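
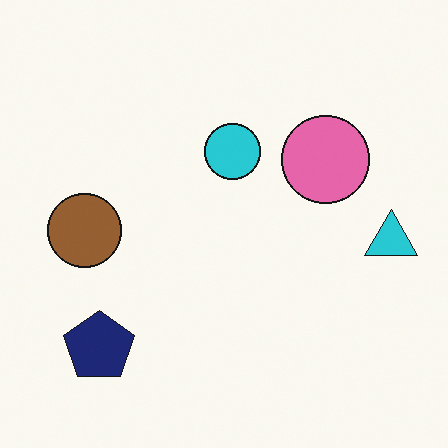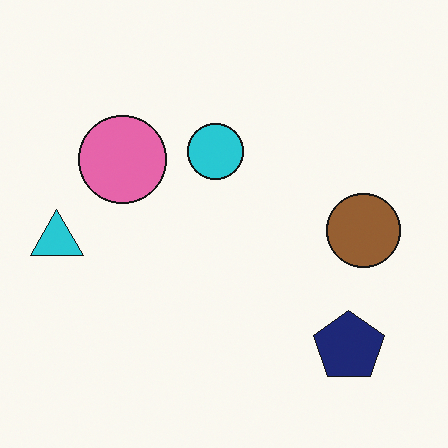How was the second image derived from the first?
The transformation is: flipped horizontally (left ↔ right).

The cyan triangle is in the right of the first image and the left of the second — shapes on opposite sides of the vertical midline have swapped in a mirror flip.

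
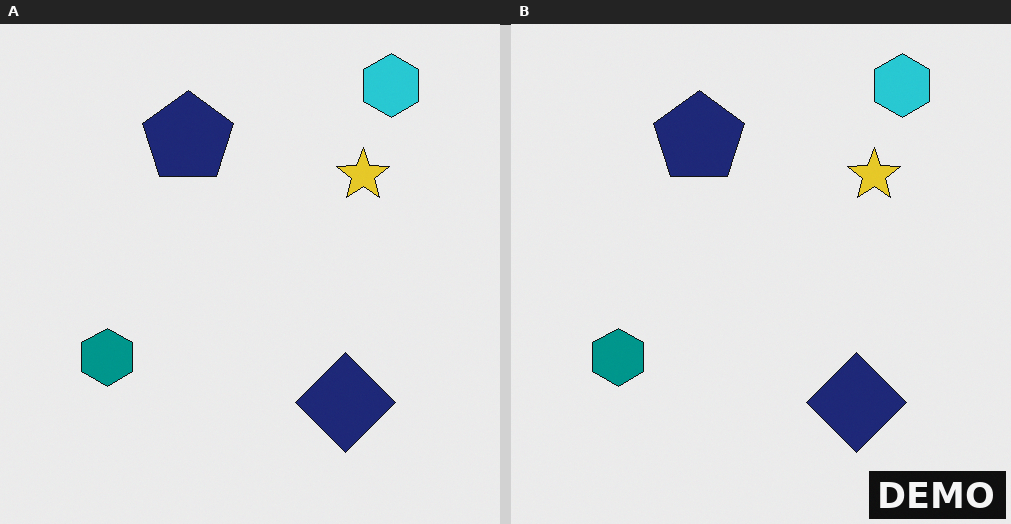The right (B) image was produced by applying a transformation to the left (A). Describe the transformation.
Watermarked with the text "DEMO" in the lower-right corner.

A dark label reading "DEMO" appears in the lower-right corner.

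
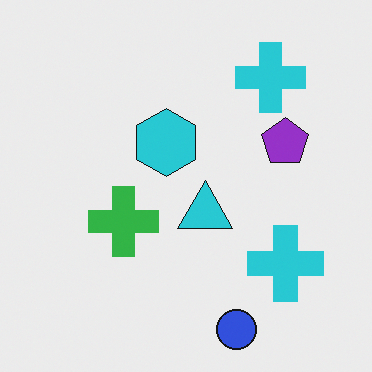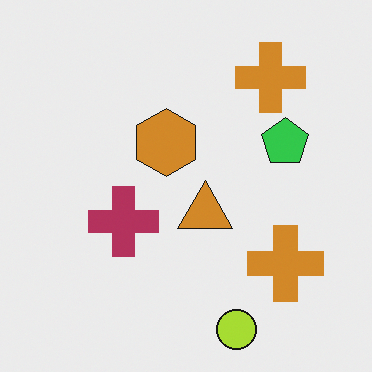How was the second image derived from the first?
The second image is the first hue-shifted by a large amount.

Every shape's color has rotated by the same amount around the hue wheel — a uniform hue shift.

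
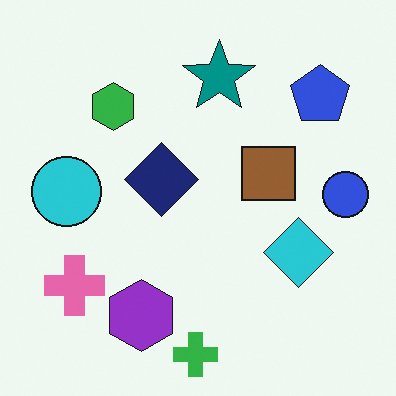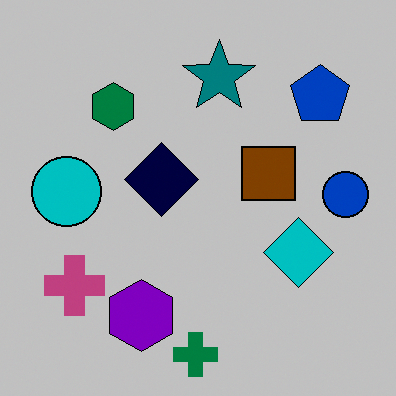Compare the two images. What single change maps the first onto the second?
This is the original image aggressively posterized.

Each flat color has snapped to a coarser quantized level — most visibly, the near-white background has dropped to a flat grey.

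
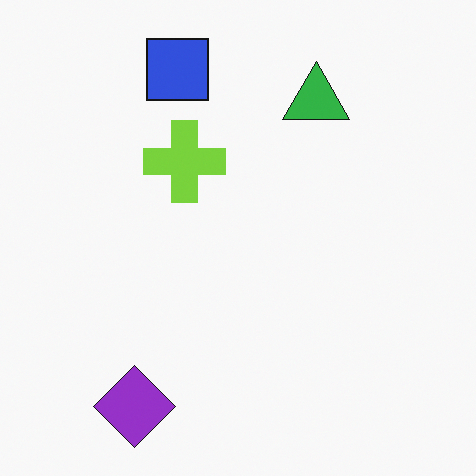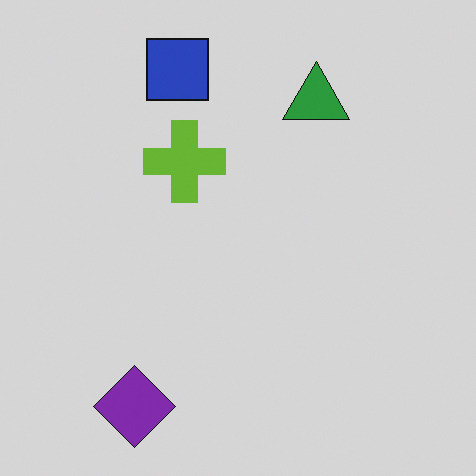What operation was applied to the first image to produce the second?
It was slightly darkened.

Every pixel — background and shapes alike — is uniformly darkened.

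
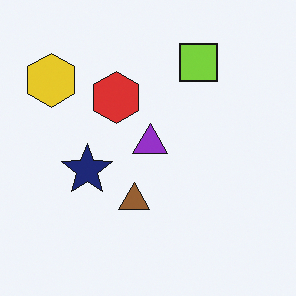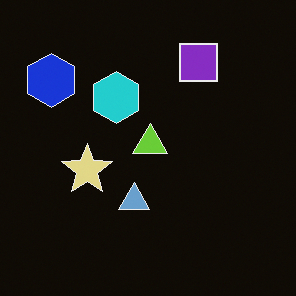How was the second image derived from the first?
The second image is the first color-inverted (negative).

The light background has become dark and every shape's color is its complement — a photographic negative.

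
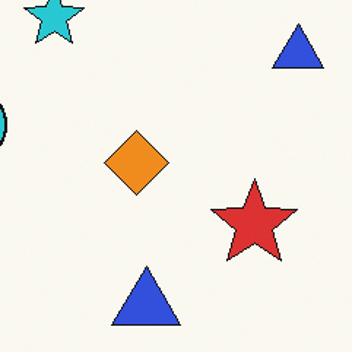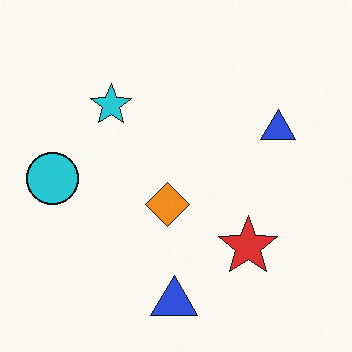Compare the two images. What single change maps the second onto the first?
This is the original image cropped to a modestly smaller region and rescaled.

The visible shapes are larger and the field of view is narrower; shapes near the original edges may be partly or wholly outside the frame — a crop-and-rescale.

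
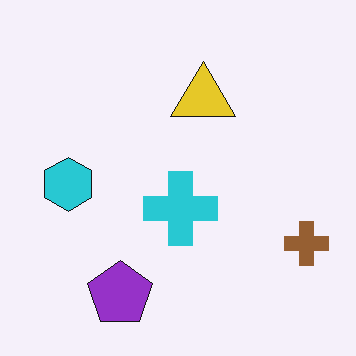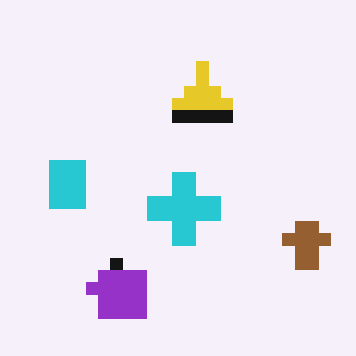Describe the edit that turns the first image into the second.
The image was heavily pixelated into large blocks.

Shapes are reduced to large square blocks; fine edges and outlines are lost — a downscale-then-upscale (mosaic) effect.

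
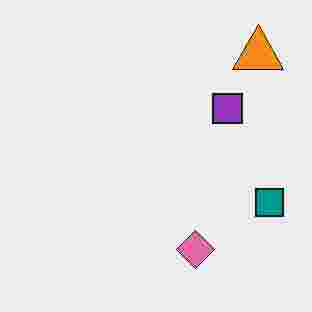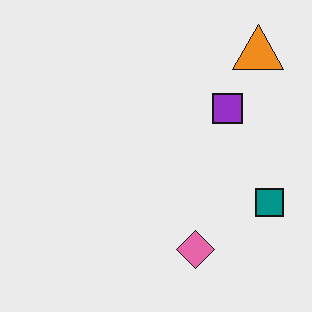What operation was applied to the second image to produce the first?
This is the original image heavily JPEG-compressed with obvious blocking artifacts.

Blocky 8×8 compression artifacts appear around shape edges and the flat background shows ringing — characteristic JPEG degradation.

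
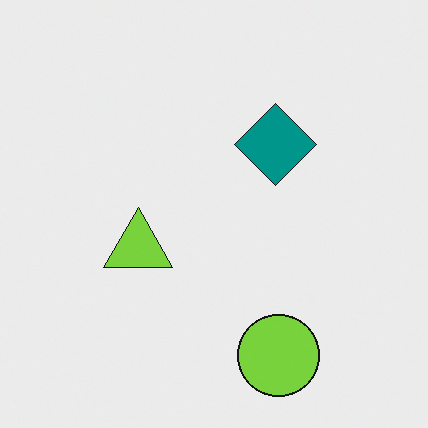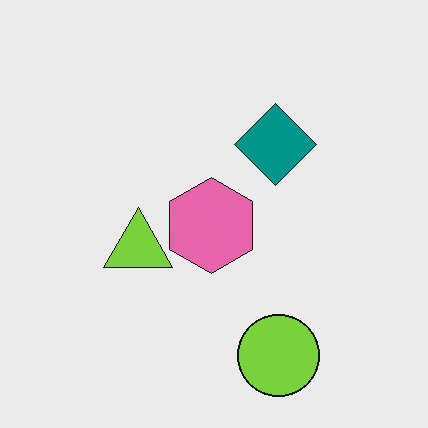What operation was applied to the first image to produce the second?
The transformation is: overlaid with an additional pink hexagon.

A pink hexagon appears in the second image that is absent from the first.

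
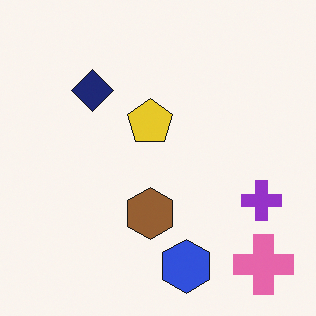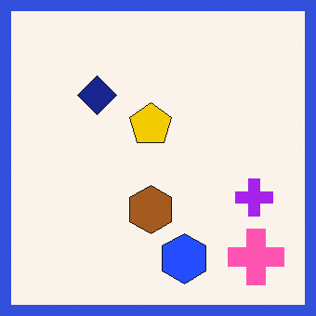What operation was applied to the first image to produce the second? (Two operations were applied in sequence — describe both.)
Slightly oversaturated, then framed with a blue border.

All colors are more vivid — a global saturation change. A solid blue frame runs around the edge of the second image, with the content slightly shrunk inside it.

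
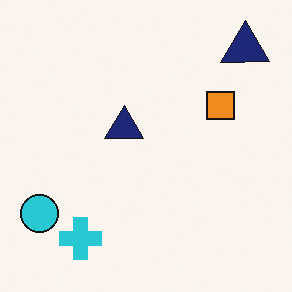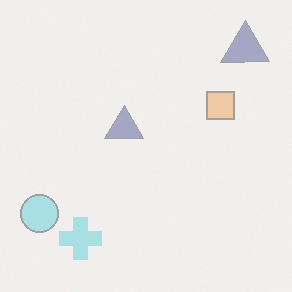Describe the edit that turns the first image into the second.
This is the original image given much lower contrast.

Tones are pushed toward mid-grey across the whole image — a global contrast change.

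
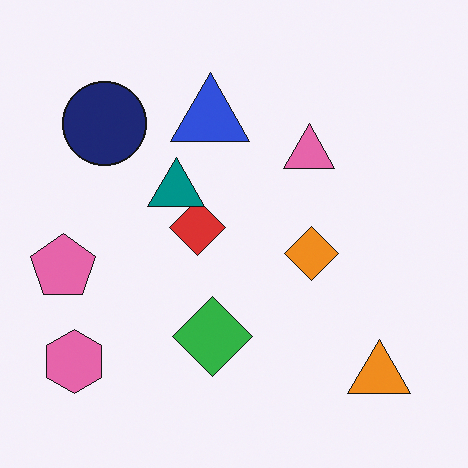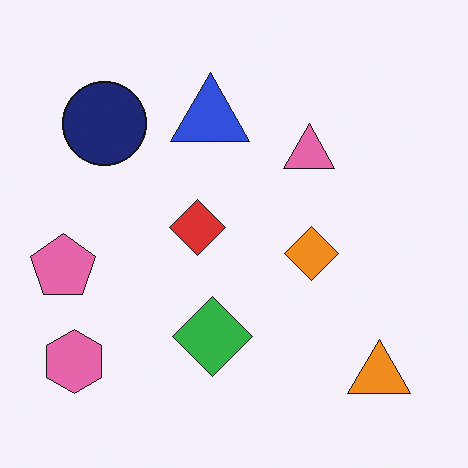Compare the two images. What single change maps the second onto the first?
This is the original image overlaid with an additional teal triangle.

A teal triangle appears in the first image that is absent from the second.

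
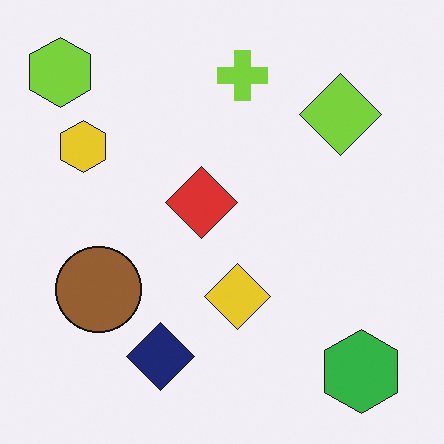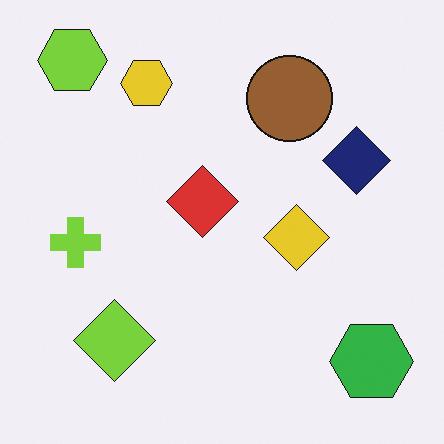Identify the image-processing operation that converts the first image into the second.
Transposed (reflected across the top-left ↔ bottom-right diagonal).

Shapes have swapped their row and column positions — what was in the top-right is now in the bottom-left — a diagonal reflection.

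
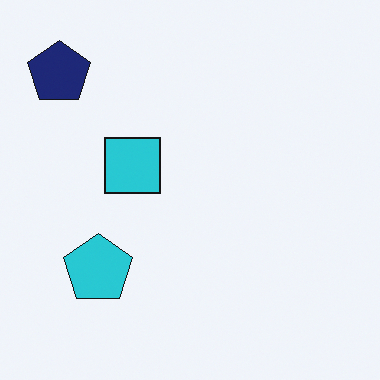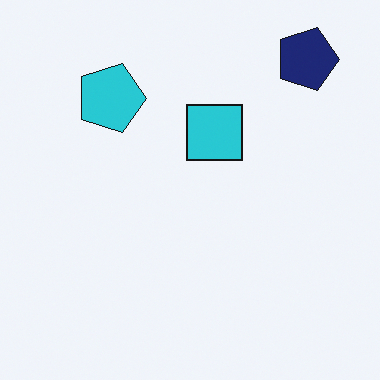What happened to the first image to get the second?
This is the original image rotated 90° clockwise.

The navy pentagon sits in the top-left of the first image and the top-right of the second — consistent with a whole-image 90° clockwise rotation.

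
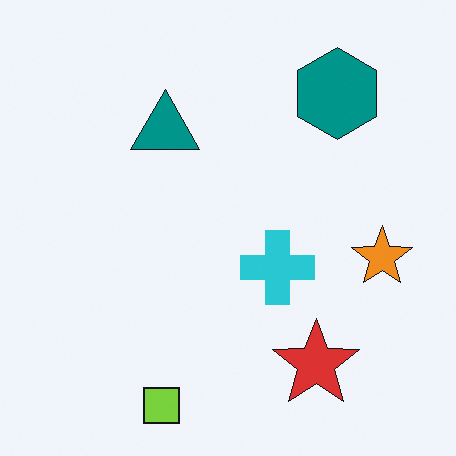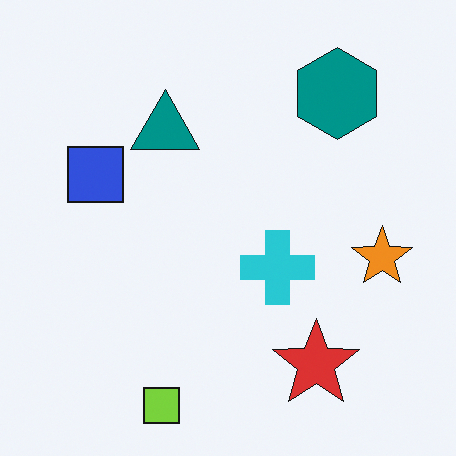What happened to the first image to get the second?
The image was overlaid with an additional blue square.

A blue square appears in the second image that is absent from the first.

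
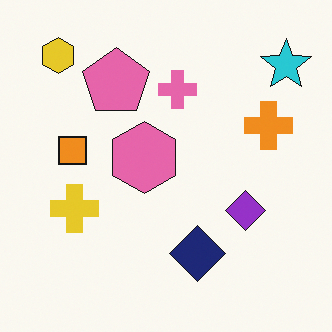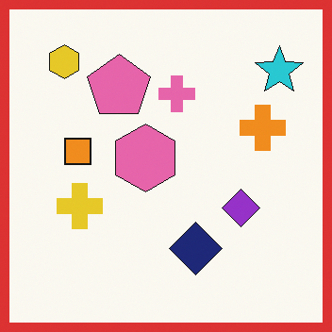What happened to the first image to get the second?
The second image is the first framed with a red border.

A solid red frame runs around the edge of the second image, with the content slightly shrunk inside it.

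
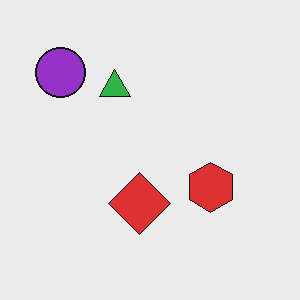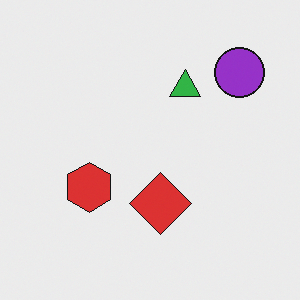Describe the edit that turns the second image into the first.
The transformation is: flipped horizontally (left ↔ right).

The purple circle is in the top-right of the second image and the top-left of the first — shapes on opposite sides of the vertical midline have swapped in a mirror flip.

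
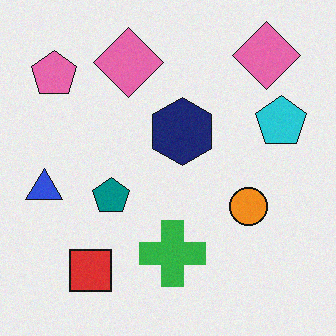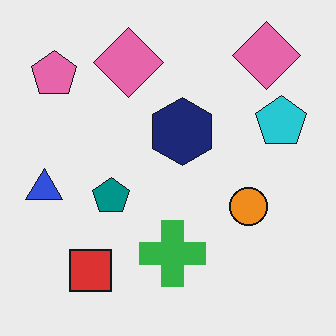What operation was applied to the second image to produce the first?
Degraded with subtle gaussian noise.

Random speckle covers the whole image, including the flat background.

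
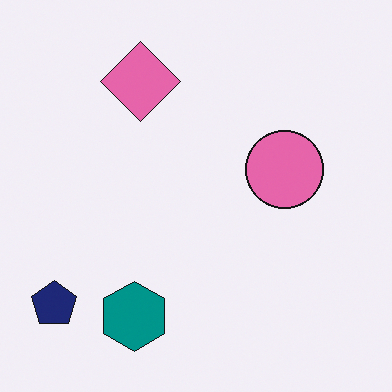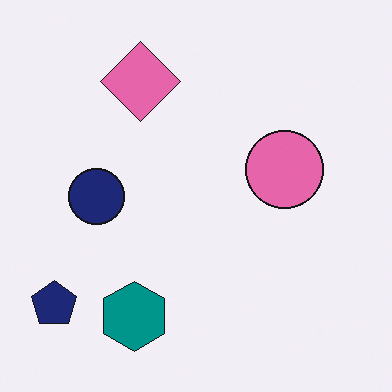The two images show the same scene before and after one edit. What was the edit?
This is the original image overlaid with an additional navy circle.

A navy circle appears in the second image that is absent from the first.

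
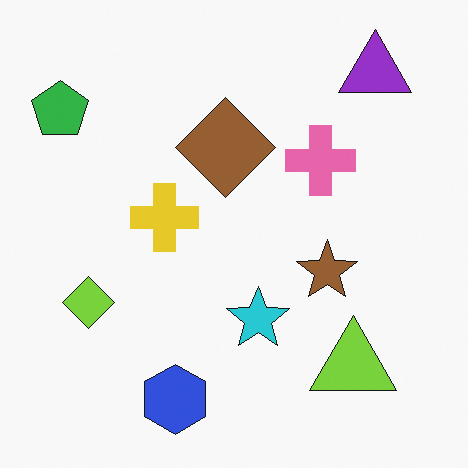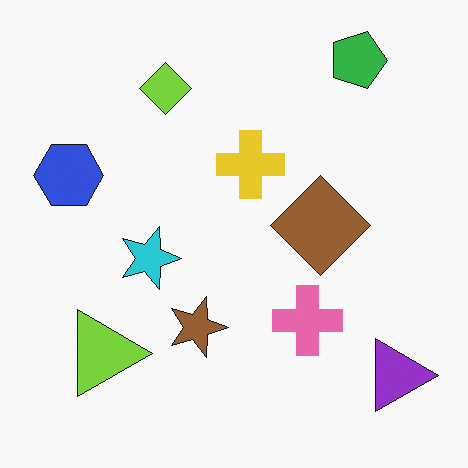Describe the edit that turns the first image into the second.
The second image is the first rotated 90° clockwise.

The purple triangle sits in the top-right of the first image and the bottom-right of the second — consistent with a whole-image 90° clockwise rotation.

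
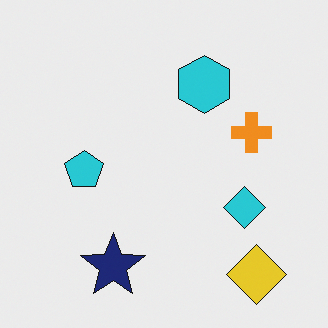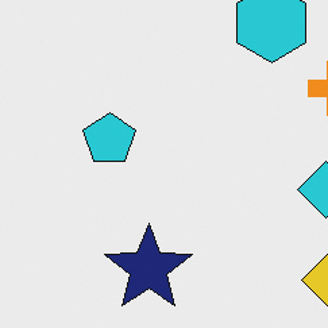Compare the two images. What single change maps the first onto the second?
Cropped to a modestly smaller region and rescaled.

The visible shapes are larger and the field of view is narrower; shapes near the original edges may be partly or wholly outside the frame — a crop-and-rescale.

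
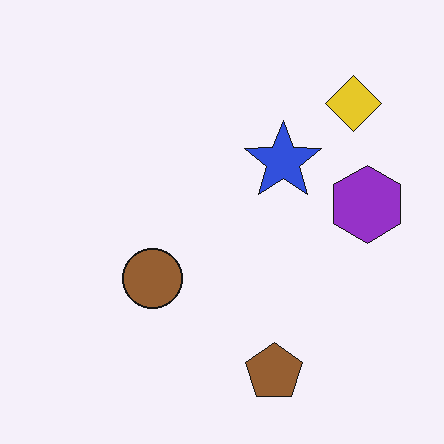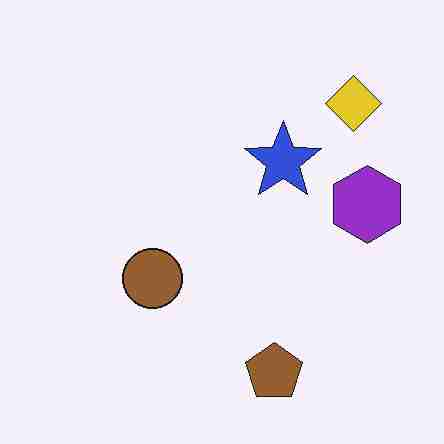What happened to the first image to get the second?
The image was degraded with heavy JPEG compression.

Blocky 8×8 compression artifacts appear around shape edges and the flat background shows ringing — characteristic JPEG degradation.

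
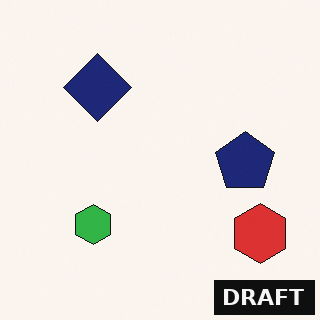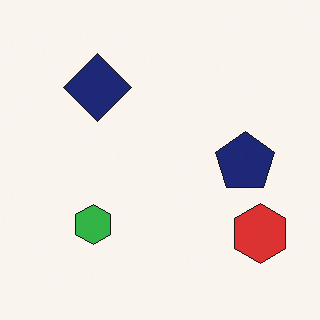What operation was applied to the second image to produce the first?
It was watermarked with the text "DRAFT" in the lower-right corner.

A dark label reading "DRAFT" appears in the lower-right corner.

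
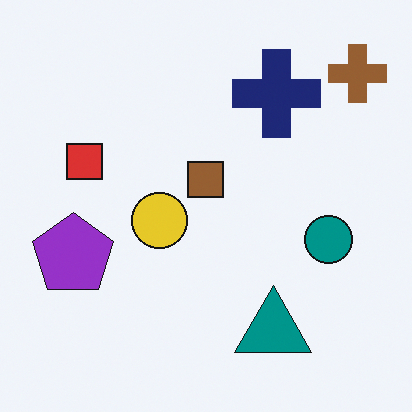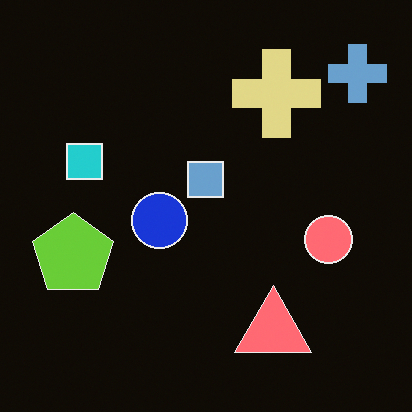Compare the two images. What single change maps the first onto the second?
It was color-inverted (negative).

The light background has become dark and every shape's color is its complement — a photographic negative.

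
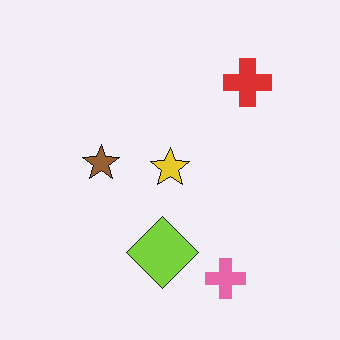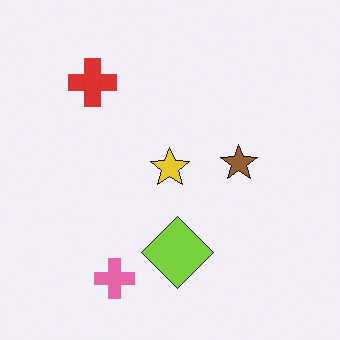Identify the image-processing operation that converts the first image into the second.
The second image is the first flipped horizontally (left ↔ right).

The red cross is in the top-right of the first image and the top-left of the second — shapes on opposite sides of the vertical midline have swapped in a mirror flip.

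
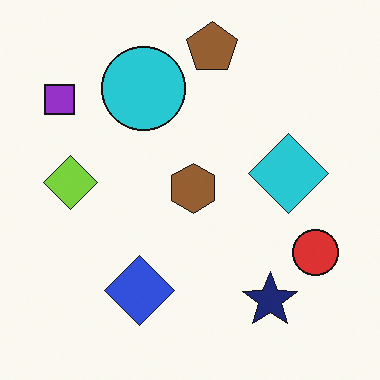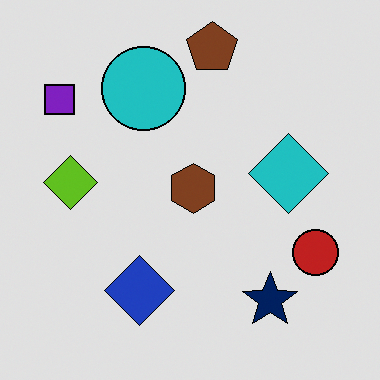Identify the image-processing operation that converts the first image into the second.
This is the original image posterized to a reduced palette.

Each flat color has snapped to a coarser quantized level — most visibly, the near-white background has dropped to a flat grey.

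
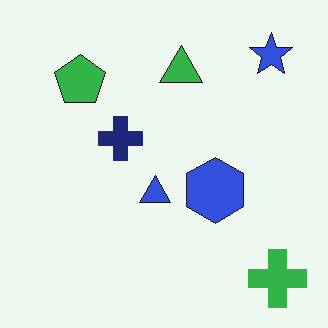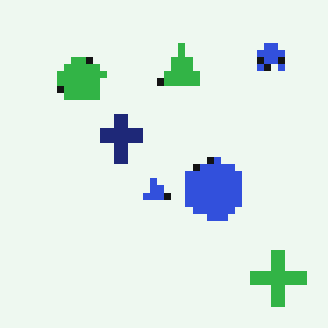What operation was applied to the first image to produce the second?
The second image is the first moderately pixelated.

Shapes are reduced to large square blocks; fine edges and outlines are lost — a downscale-then-upscale (mosaic) effect.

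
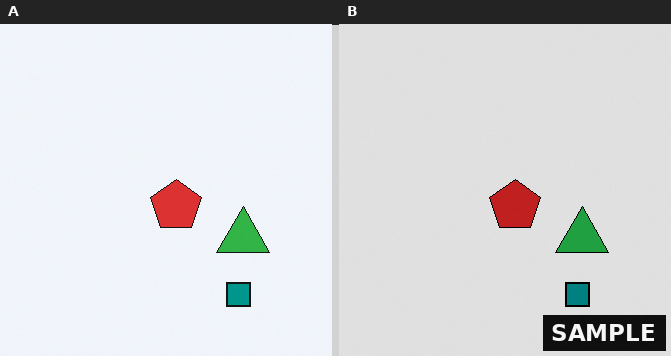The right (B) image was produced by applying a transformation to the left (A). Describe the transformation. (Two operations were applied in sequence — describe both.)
It was moderately posterized, then watermarked with the text "SAMPLE" in the lower-right corner.

Each flat color has snapped to a coarser quantized level — most visibly, the near-white background has dropped to a flat grey. A dark label reading "SAMPLE" appears in the lower-right corner.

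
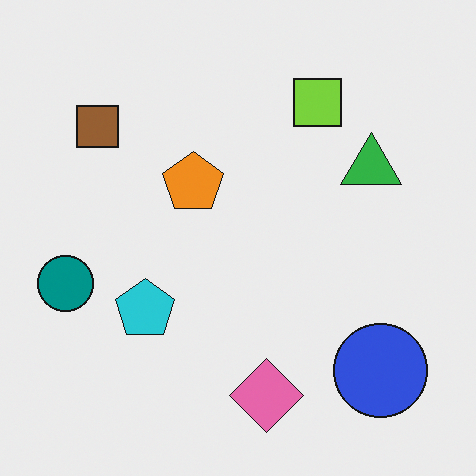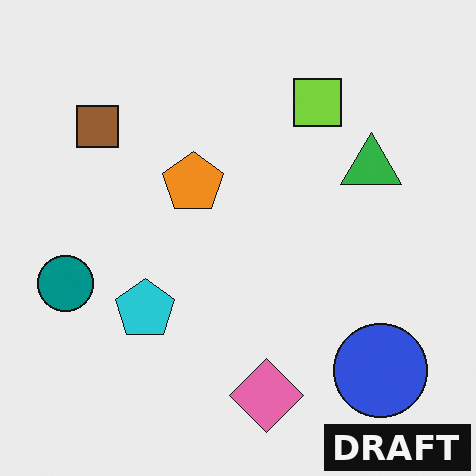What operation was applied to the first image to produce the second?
This is the original image watermarked with the text "DRAFT" in the lower-right corner.

A dark label reading "DRAFT" appears in the lower-right corner.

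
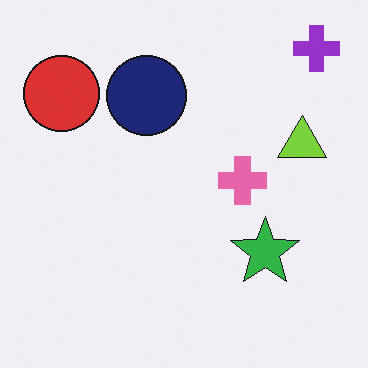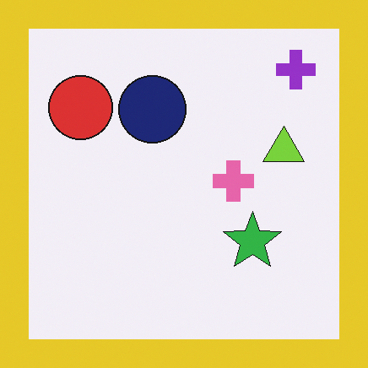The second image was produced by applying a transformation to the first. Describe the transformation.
The second image is the first framed with a yellow border.

A solid yellow frame runs around the edge of the second image, with the content slightly shrunk inside it.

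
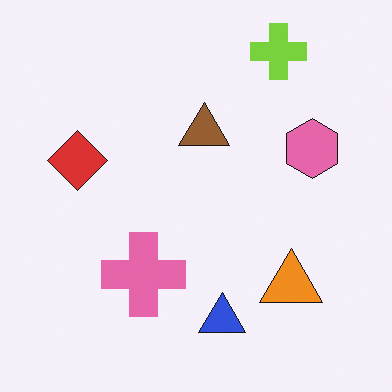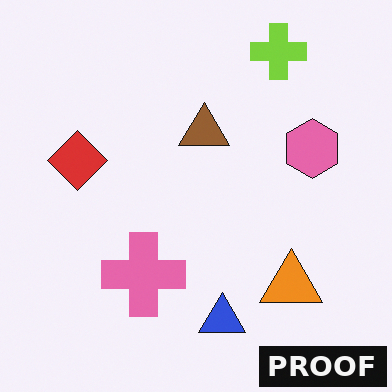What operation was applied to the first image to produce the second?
The transformation is: watermarked with the text "PROOF" in the lower-right corner.

A dark label reading "PROOF" appears in the lower-right corner.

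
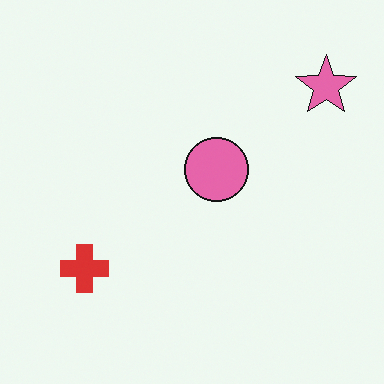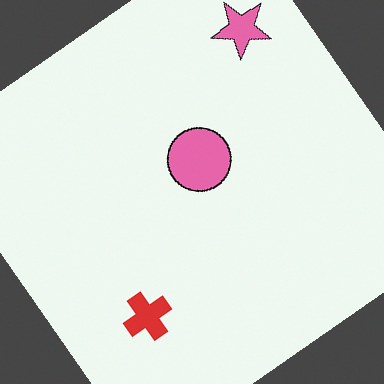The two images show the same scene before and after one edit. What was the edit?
The image was rotated counter-clockwise by a large amount — several tens of degrees.

Every shape is tilted by the same angle and the image corners show triangular fill wedges — a whole-image rotation by a non-right angle.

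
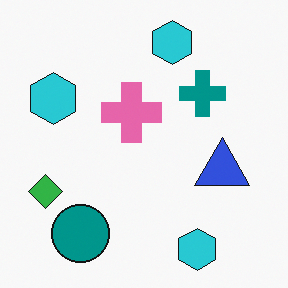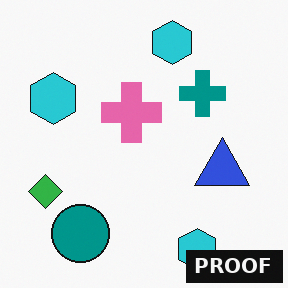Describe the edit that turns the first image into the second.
This is the original image watermarked with the text "PROOF" in the lower-right corner.

A dark label reading "PROOF" appears in the lower-right corner.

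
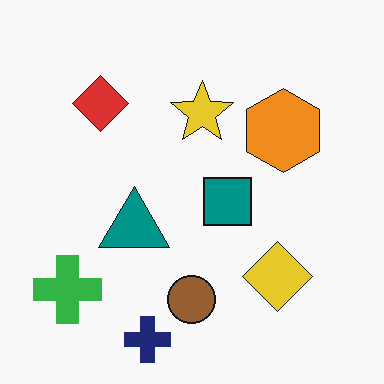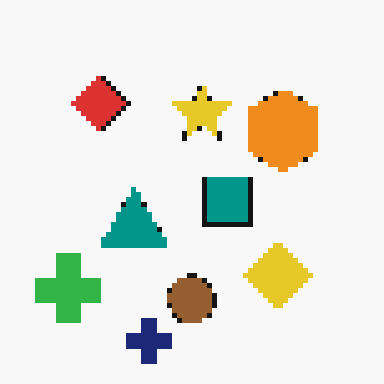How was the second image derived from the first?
The transformation is: mildly pixelated.

Shapes are reduced to large square blocks; fine edges and outlines are lost — a downscale-then-upscale (mosaic) effect.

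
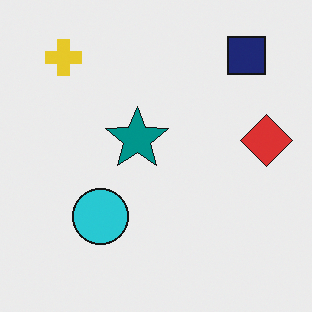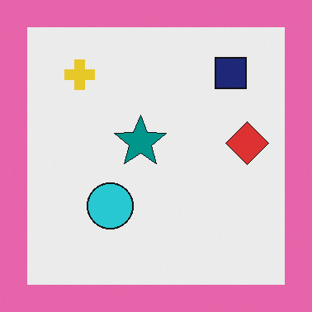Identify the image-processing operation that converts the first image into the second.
Framed with a pink border.

A solid pink frame runs around the edge of the second image, with the content slightly shrunk inside it.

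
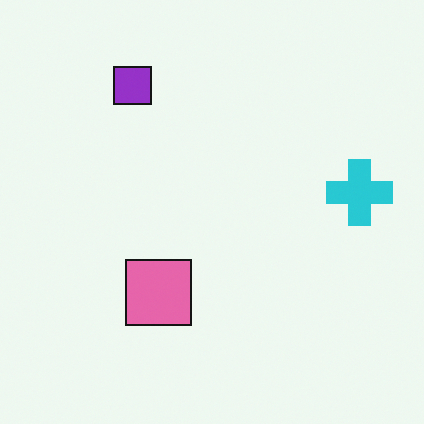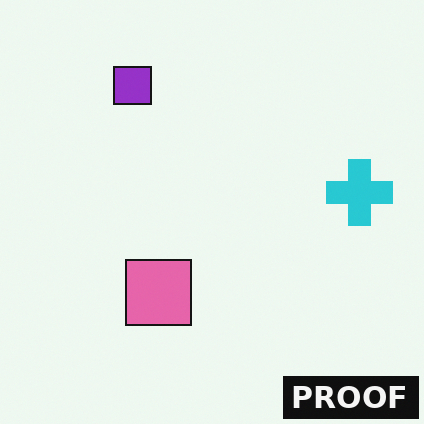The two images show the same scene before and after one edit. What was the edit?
This is the original image watermarked with the text "PROOF" in the lower-right corner.

A dark label reading "PROOF" appears in the lower-right corner.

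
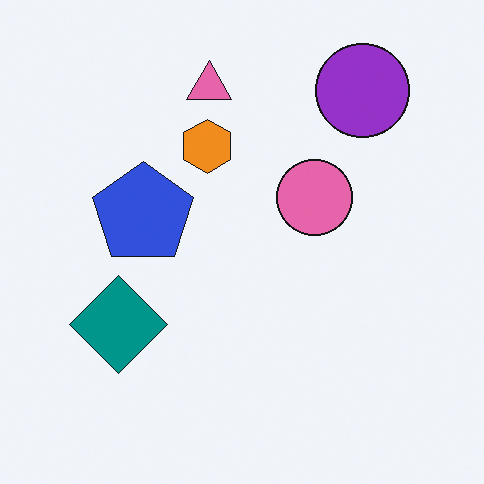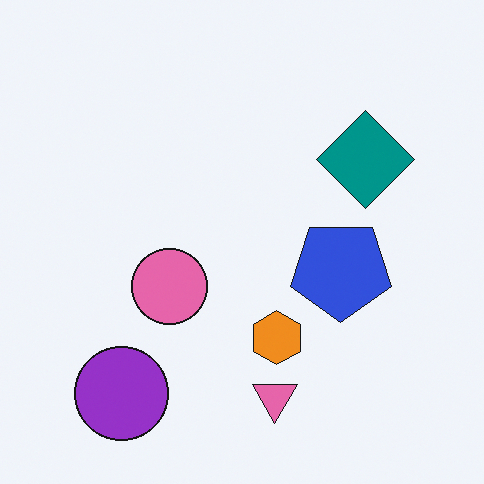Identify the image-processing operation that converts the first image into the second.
The image was rotated 180°.

The purple circle sits in the top-right of the first image and the bottom-left of the second — consistent with a whole-image 180° rotation.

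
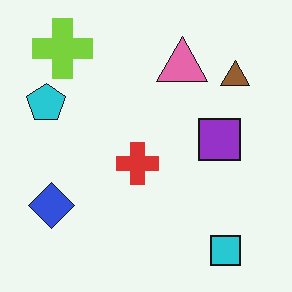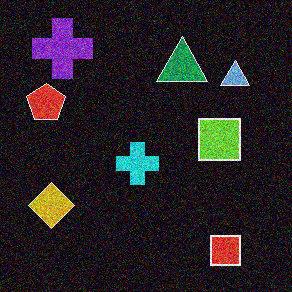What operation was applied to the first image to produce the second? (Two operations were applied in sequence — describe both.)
The transformation is: color-inverted (negative), then degraded with heavy additive noise.

The light background has become dark and every shape's color is its complement — a photographic negative. Random speckle covers the whole image, including the flat background.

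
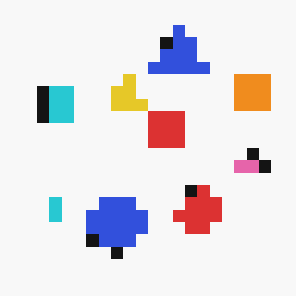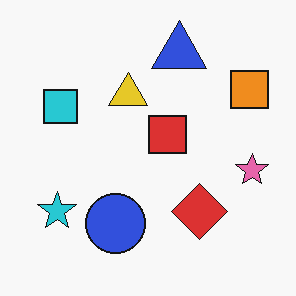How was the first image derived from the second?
The transformation is: coarsely pixelated.

Shapes are reduced to large square blocks; fine edges and outlines are lost — a downscale-then-upscale (mosaic) effect.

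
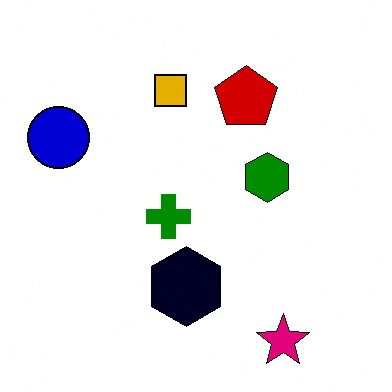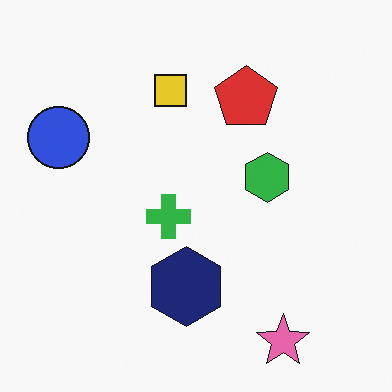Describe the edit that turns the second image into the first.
The transformation is: boosted in contrast.

Tones are pushed away from mid-grey across the whole image — a global contrast change.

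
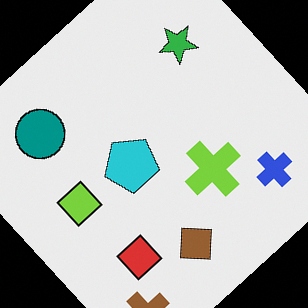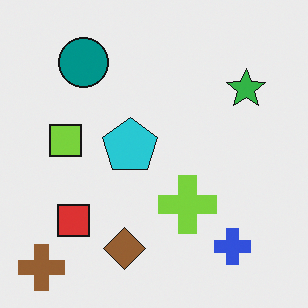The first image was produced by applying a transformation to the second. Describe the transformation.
Rotated counter-clockwise by a large amount — several tens of degrees.

Every shape is tilted by the same angle and the image corners show triangular fill wedges — a whole-image rotation by a non-right angle.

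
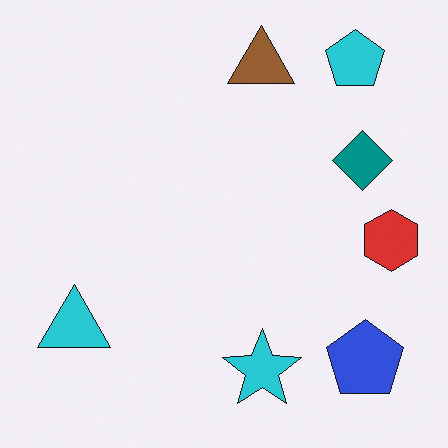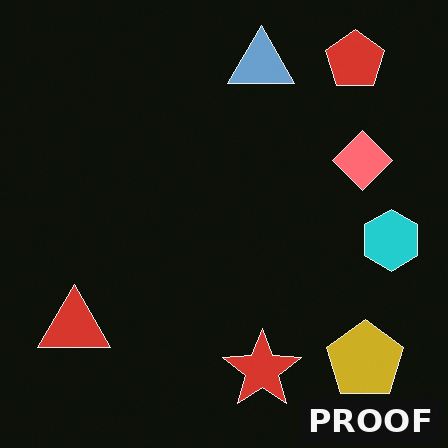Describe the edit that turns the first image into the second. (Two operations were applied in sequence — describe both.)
This is the original image color-inverted (negative), then watermarked with the text "PROOF" in the lower-right corner.

The light background has become dark and every shape's color is its complement — a photographic negative. A dark label reading "PROOF" appears in the lower-right corner.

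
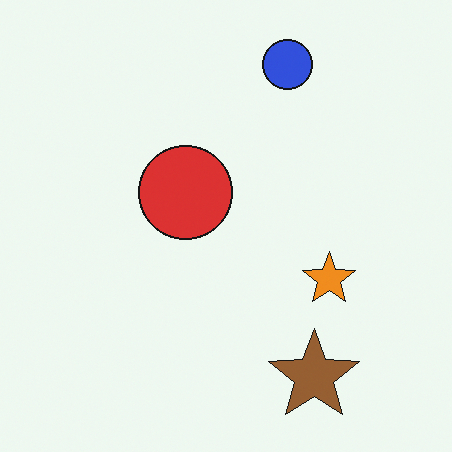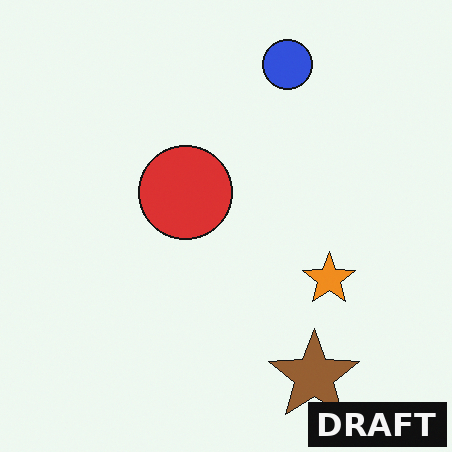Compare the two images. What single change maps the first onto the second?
This is the original image watermarked with the text "DRAFT" in the lower-right corner.

A dark label reading "DRAFT" appears in the lower-right corner.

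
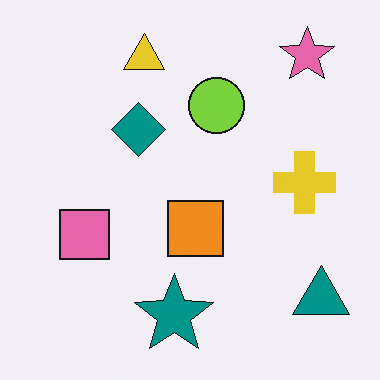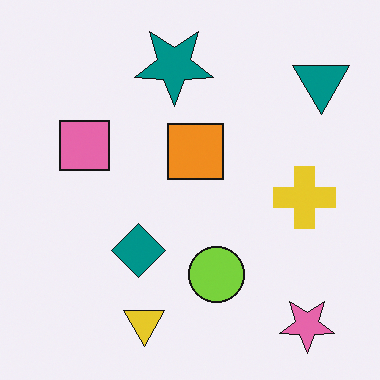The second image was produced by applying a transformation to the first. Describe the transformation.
The image was flipped vertically (top ↔ bottom).

The pink star is in the top-right of the first image and the bottom-right of the second — shapes on opposite sides of the horizontal midline have swapped in a mirror flip.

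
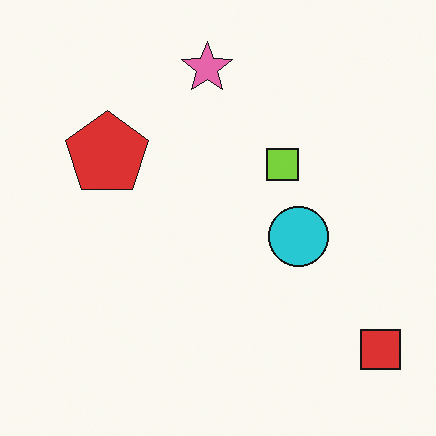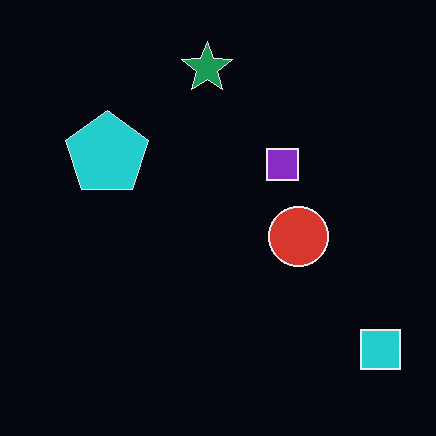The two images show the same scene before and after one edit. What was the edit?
The transformation is: color-inverted (negative).

The light background has become dark and every shape's color is its complement — a photographic negative.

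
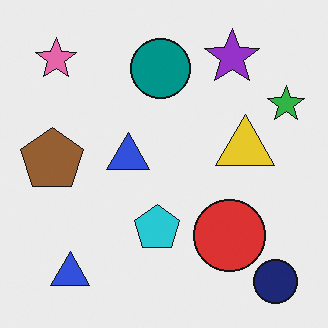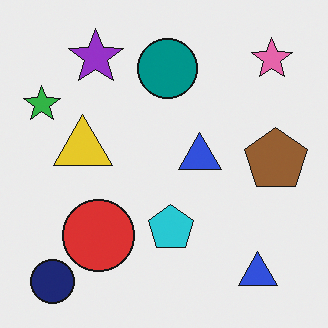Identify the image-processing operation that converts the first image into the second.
The second image is the first flipped horizontally (left ↔ right).

The green star is in the top-right of the first image and the top-left of the second — shapes on opposite sides of the vertical midline have swapped in a mirror flip.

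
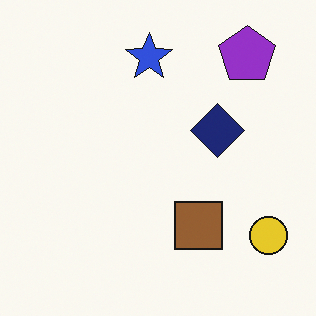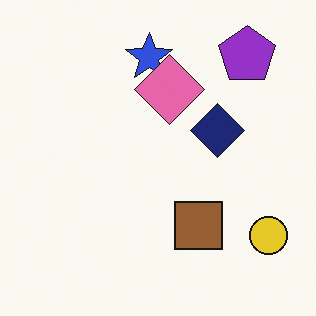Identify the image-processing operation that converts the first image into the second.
The transformation is: overlaid with an additional pink diamond.

A pink diamond appears in the second image that is absent from the first.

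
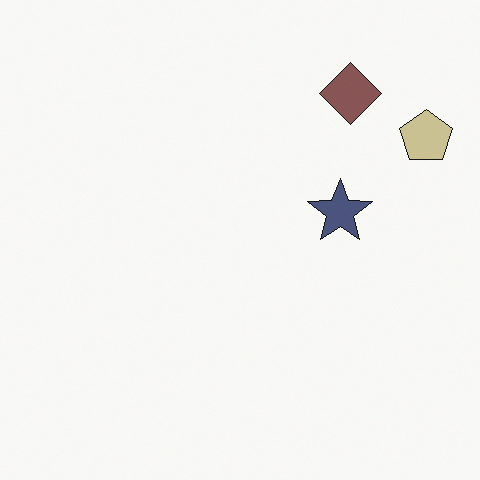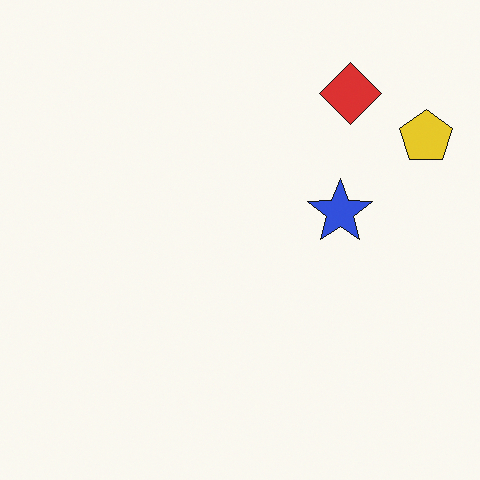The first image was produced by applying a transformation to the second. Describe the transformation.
The transformation is: made much more muted (saturation change).

All colors are more muted and greyish — a global saturation change.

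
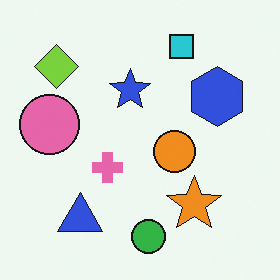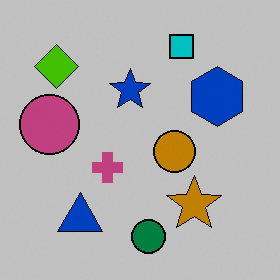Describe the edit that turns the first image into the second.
This is the original image heavily posterized to just a handful of flat colors.

Each flat color has snapped to a coarser quantized level — most visibly, the near-white background has dropped to a flat grey.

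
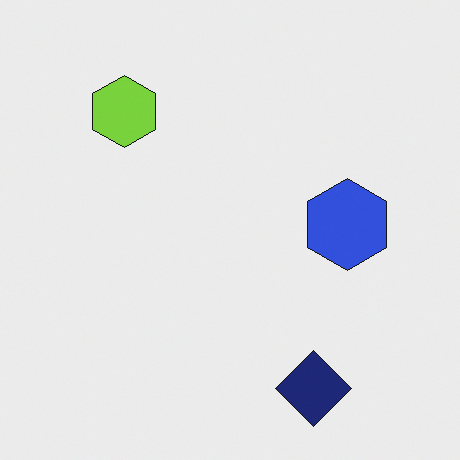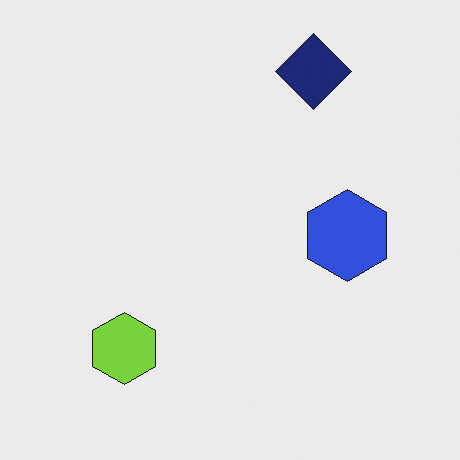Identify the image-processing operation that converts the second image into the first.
The first image is the second flipped vertically (top ↔ bottom).

The navy diamond is in the top-right of the second image and the bottom-right of the first — shapes on opposite sides of the horizontal midline have swapped in a mirror flip.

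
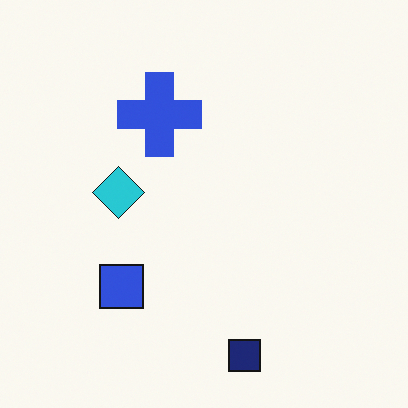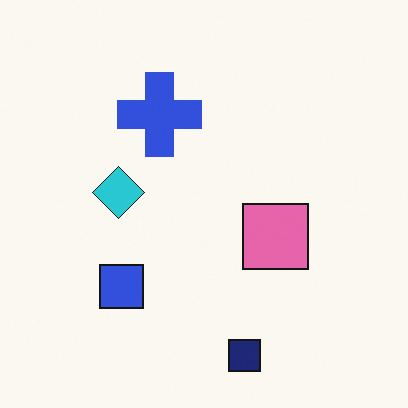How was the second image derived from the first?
This is the original image overlaid with an additional pink square.

A pink square appears in the second image that is absent from the first.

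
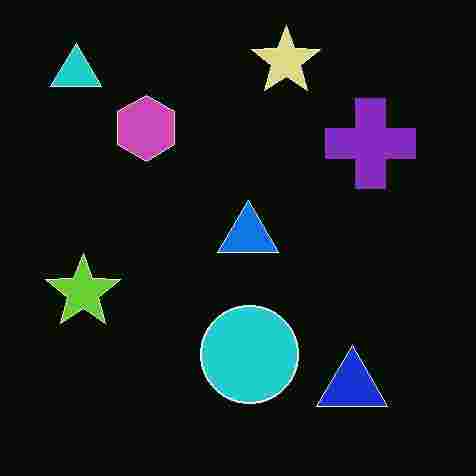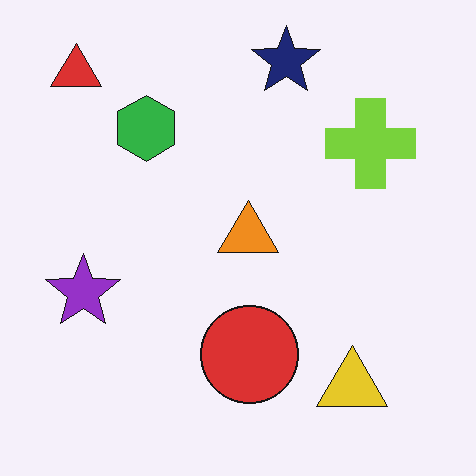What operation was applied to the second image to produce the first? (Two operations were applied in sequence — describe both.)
The transformation is: heavily JPEG-compressed with obvious blocking artifacts, then color-inverted (negative).

Blocky 8×8 compression artifacts appear around shape edges and the flat background shows ringing — characteristic JPEG degradation. The light background has become dark and every shape's color is its complement — a photographic negative.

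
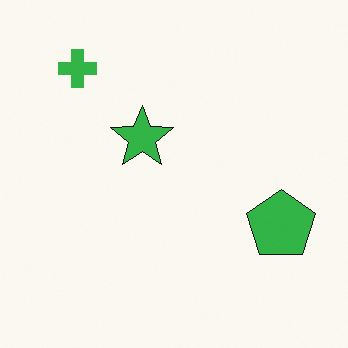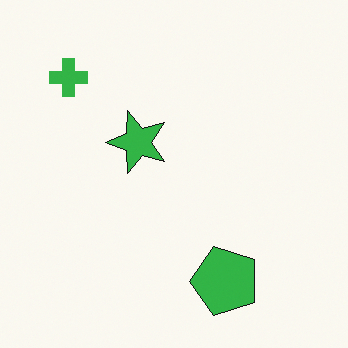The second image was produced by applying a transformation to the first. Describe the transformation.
The image was transposed (reflected across the top-left ↔ bottom-right diagonal).

Shapes have swapped their row and column positions — what was in the top-right is now in the bottom-left — a diagonal reflection.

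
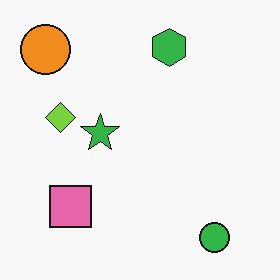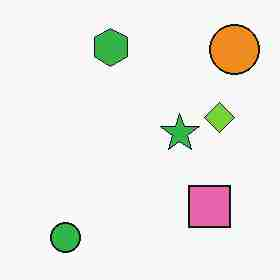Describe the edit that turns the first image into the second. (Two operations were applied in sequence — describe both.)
Flipped horizontally (left ↔ right), then heavily JPEG-compressed with obvious blocking artifacts.

The orange circle is in the top-left of the first image and the top-right of the second — shapes on opposite sides of the vertical midline have swapped in a mirror flip. Blocky 8×8 compression artifacts appear around shape edges and the flat background shows ringing — characteristic JPEG degradation.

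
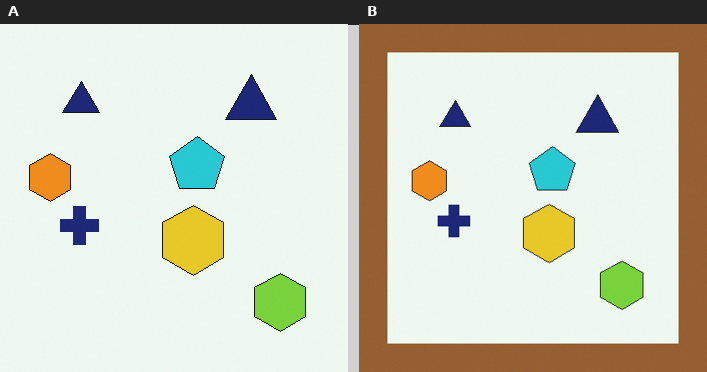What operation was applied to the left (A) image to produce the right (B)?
The transformation is: framed with a brown border.

A solid brown frame runs around the edge of the right (B) image, with the content slightly shrunk inside it.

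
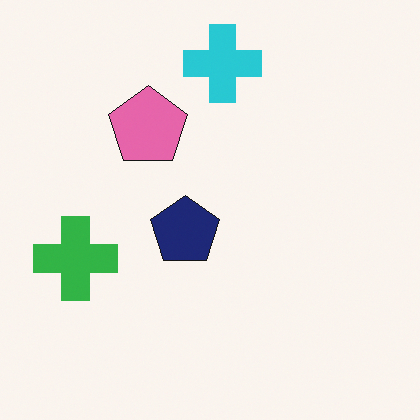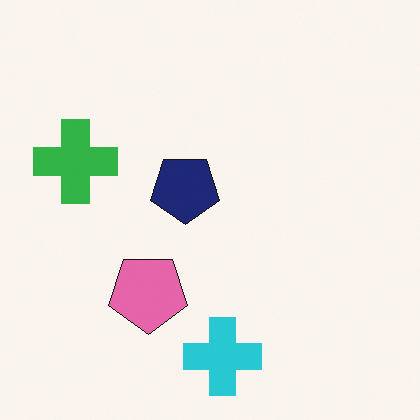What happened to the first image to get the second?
This is the original image flipped vertically (top ↔ bottom).

The cyan cross is in the top of the first image and the bottom of the second — shapes on opposite sides of the horizontal midline have swapped in a mirror flip.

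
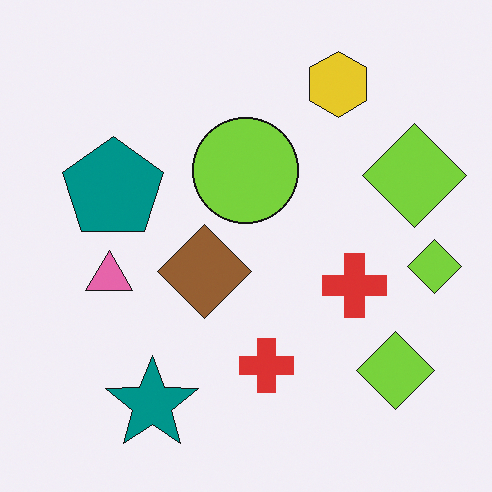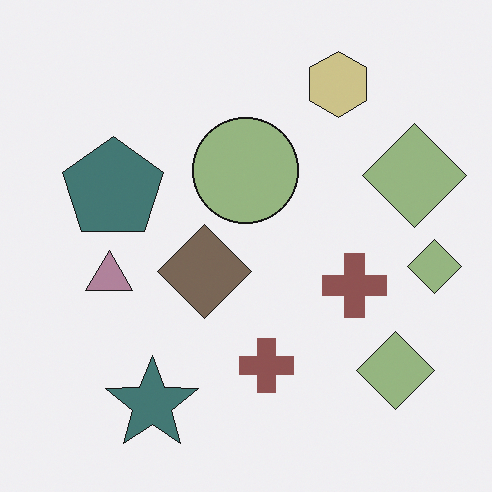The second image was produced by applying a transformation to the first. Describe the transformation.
Made much more muted (saturation change).

All colors are more muted and greyish — a global saturation change.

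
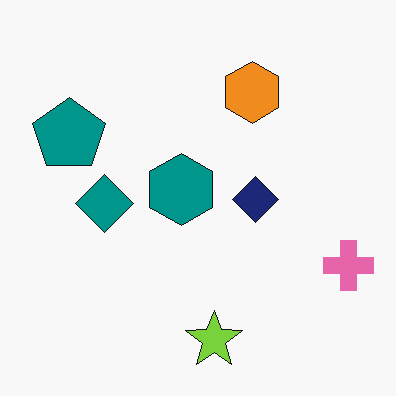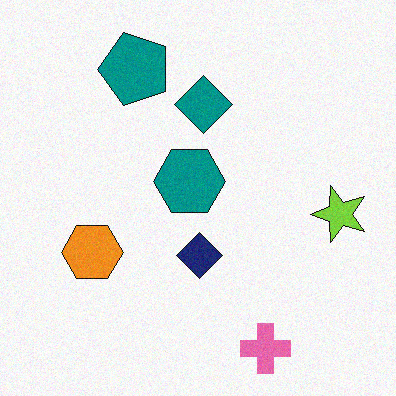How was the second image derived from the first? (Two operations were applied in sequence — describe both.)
The second image is the first transposed (reflected across the top-left ↔ bottom-right diagonal), then degraded with light additive noise.

Shapes have swapped their row and column positions — what was in the top-right is now in the bottom-left — a diagonal reflection. Random speckle covers the whole image, including the flat background.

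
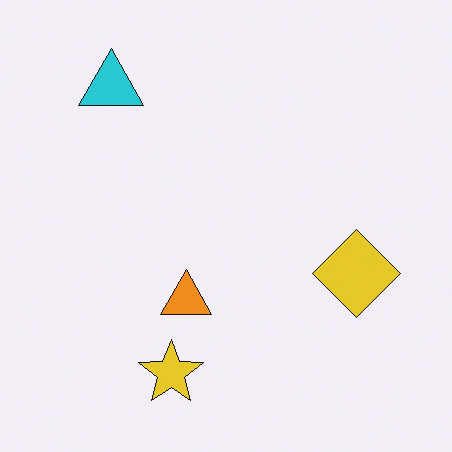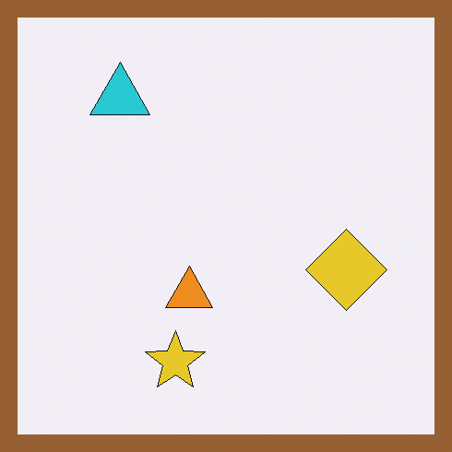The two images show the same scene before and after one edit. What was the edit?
This is the original image framed with a brown border.

A solid brown frame runs around the edge of the second image, with the content slightly shrunk inside it.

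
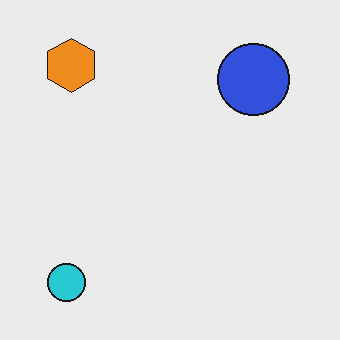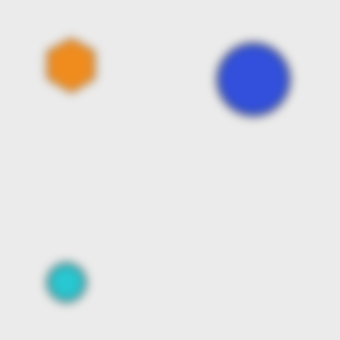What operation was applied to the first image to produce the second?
The image was noticeably gaussian-blurred.

Shape edges and outlines are uniformly softened across the whole image.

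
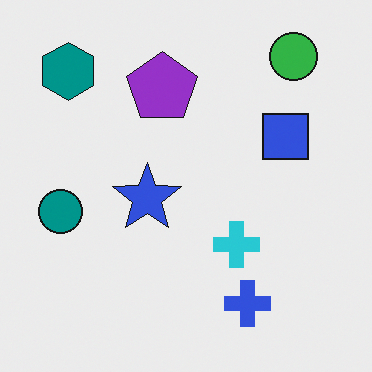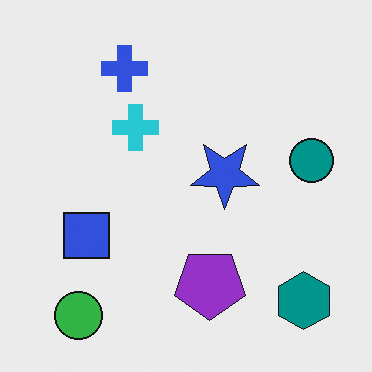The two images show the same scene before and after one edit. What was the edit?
The image was rotated 180°.

The green circle sits in the top-right of the first image and the bottom-left of the second — consistent with a whole-image 180° rotation.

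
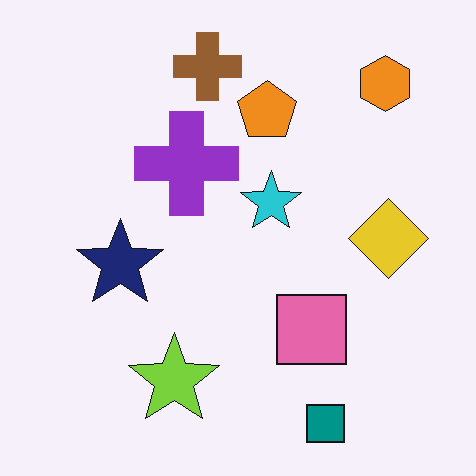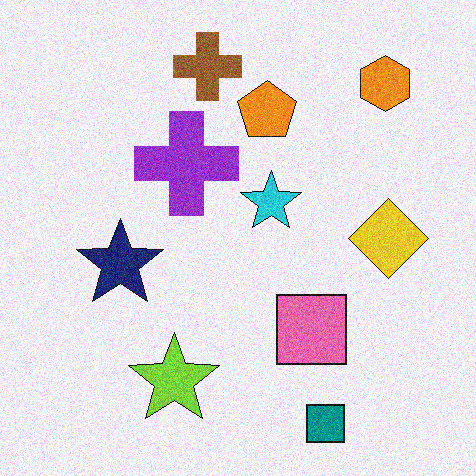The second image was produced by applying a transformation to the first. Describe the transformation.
Degraded with moderate additive noise.

Random speckle covers the whole image, including the flat background.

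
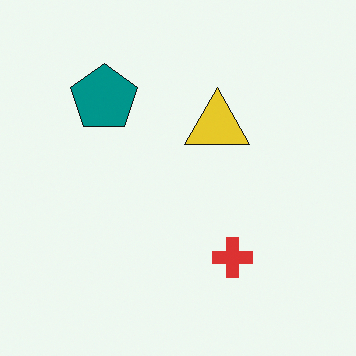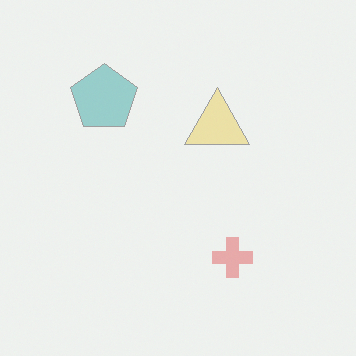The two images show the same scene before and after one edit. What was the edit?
This is the original image given much lower contrast.

Tones are pushed toward mid-grey across the whole image — a global contrast change.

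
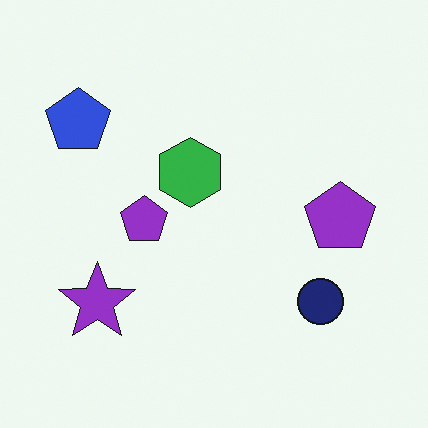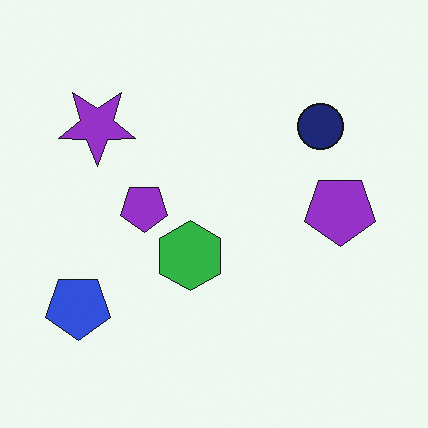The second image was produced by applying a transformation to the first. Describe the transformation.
This is the original image flipped vertically (top ↔ bottom).

The blue pentagon is in the top-left of the first image and the bottom-left of the second — shapes on opposite sides of the horizontal midline have swapped in a mirror flip.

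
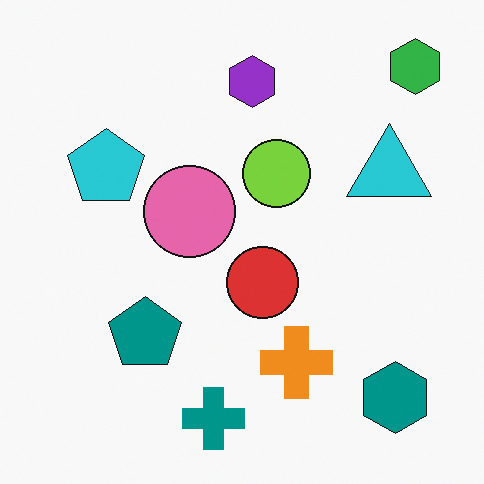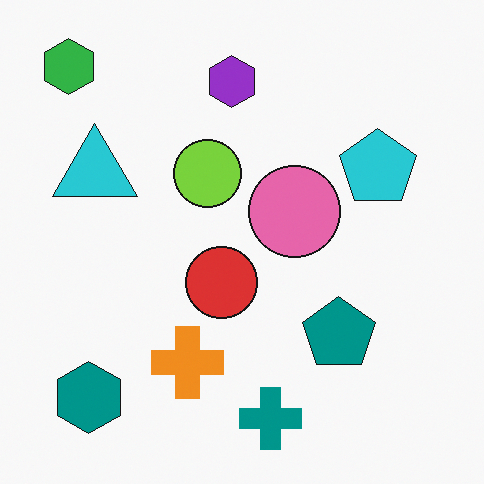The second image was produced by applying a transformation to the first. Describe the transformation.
The transformation is: flipped horizontally (left ↔ right).

The green hexagon is in the top-right of the first image and the top-left of the second — shapes on opposite sides of the vertical midline have swapped in a mirror flip.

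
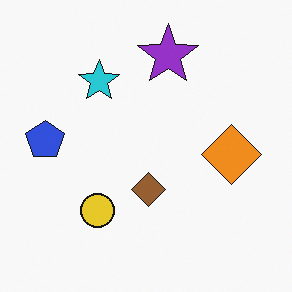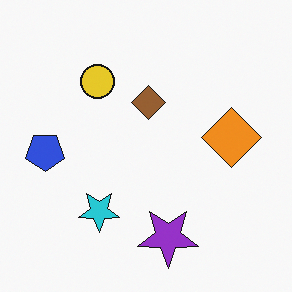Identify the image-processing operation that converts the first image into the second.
The image was flipped vertically (top ↔ bottom).

The purple star is in the top of the first image and the bottom of the second — shapes on opposite sides of the horizontal midline have swapped in a mirror flip.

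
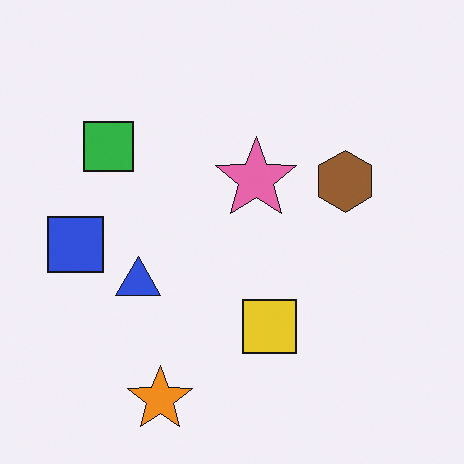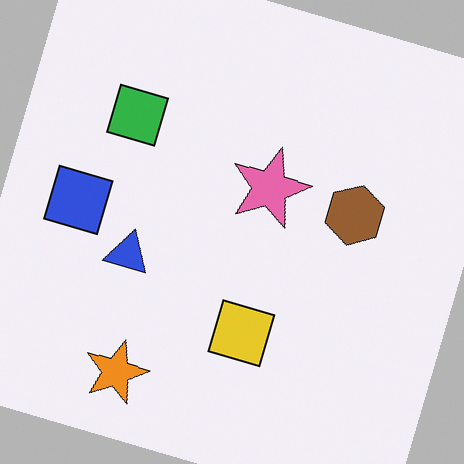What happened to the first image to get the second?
The second image is the first rotated clockwise by a moderate amount.

Every shape is tilted by the same angle and the image corners show triangular fill wedges — a whole-image rotation by a non-right angle.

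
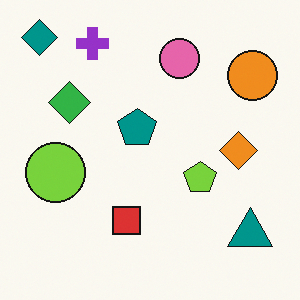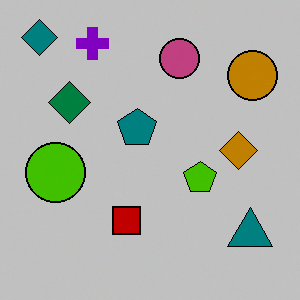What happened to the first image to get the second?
The transformation is: heavily posterized to just a handful of flat colors.

Each flat color has snapped to a coarser quantized level — most visibly, the near-white background has dropped to a flat grey.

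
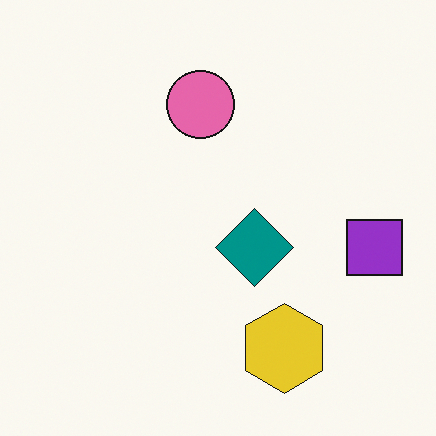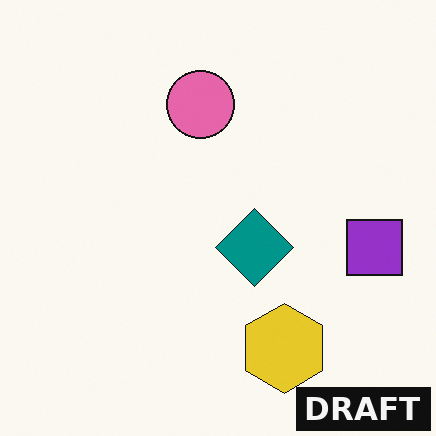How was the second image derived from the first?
The transformation is: watermarked with the text "DRAFT" in the lower-right corner.

A dark label reading "DRAFT" appears in the lower-right corner.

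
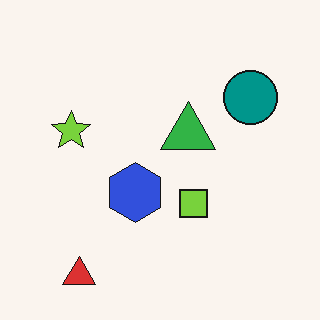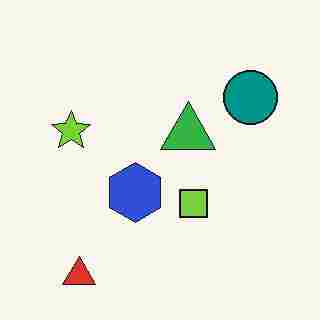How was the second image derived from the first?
The transformation is: degraded with heavy JPEG compression.

Blocky 8×8 compression artifacts appear around shape edges and the flat background shows ringing — characteristic JPEG degradation.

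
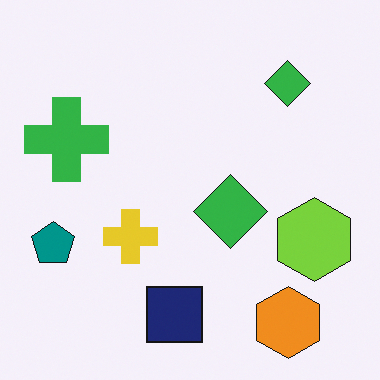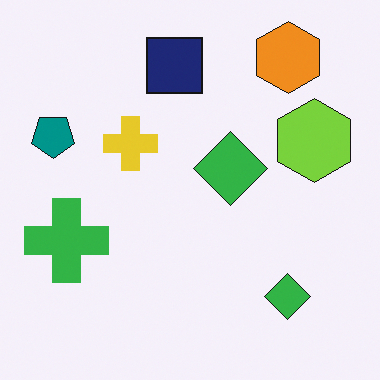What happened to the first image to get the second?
The image was flipped vertically (top ↔ bottom).

The orange hexagon is in the bottom-right of the first image and the top-right of the second — shapes on opposite sides of the horizontal midline have swapped in a mirror flip.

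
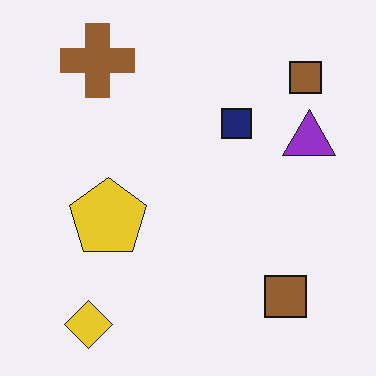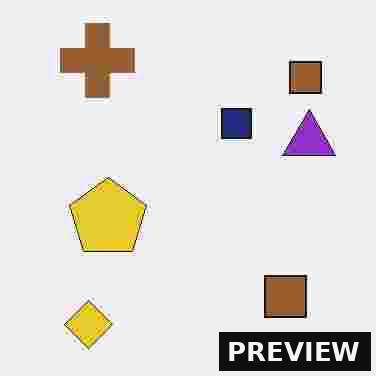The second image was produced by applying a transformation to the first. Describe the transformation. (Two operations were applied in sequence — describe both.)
Heavily JPEG-compressed with obvious blocking artifacts, then watermarked with the text "PREVIEW" in the lower-right corner.

Blocky 8×8 compression artifacts appear around shape edges and the flat background shows ringing — characteristic JPEG degradation. A dark label reading "PREVIEW" appears in the lower-right corner.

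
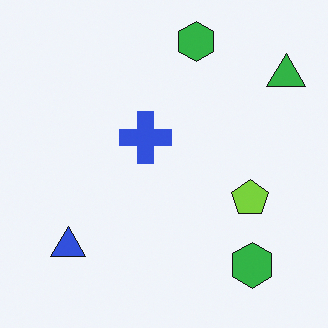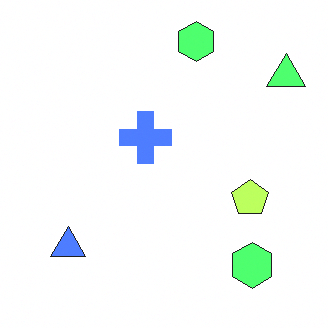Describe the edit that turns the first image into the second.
It was substantially brightened.

Every pixel — background and shapes alike — is uniformly brightened.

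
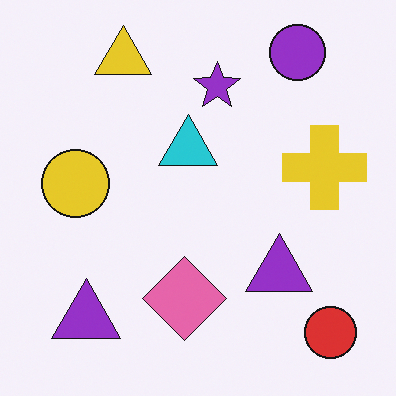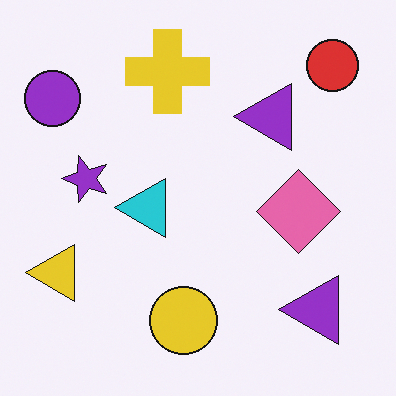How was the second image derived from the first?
It was rotated 90° counter-clockwise.

The red circle sits in the bottom-right of the first image and the top-right of the second — consistent with a whole-image 90° counter-clockwise rotation.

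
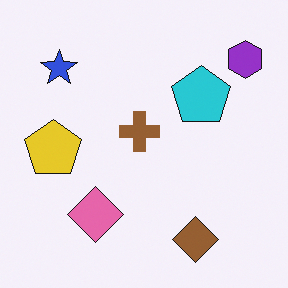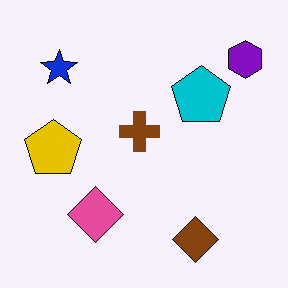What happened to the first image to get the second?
The image was given slightly increased contrast.

Tones are pushed away from mid-grey across the whole image — a global contrast change.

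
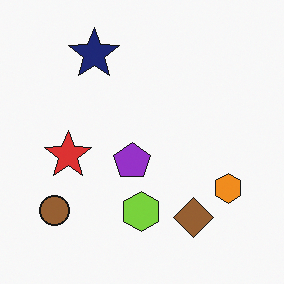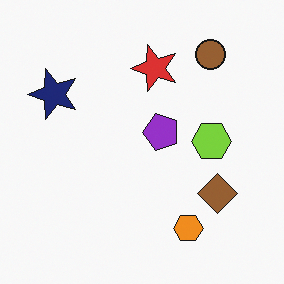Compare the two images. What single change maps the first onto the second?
It was transposed (reflected across the top-left ↔ bottom-right diagonal).

Shapes have swapped their row and column positions — what was in the top-right is now in the bottom-left — a diagonal reflection.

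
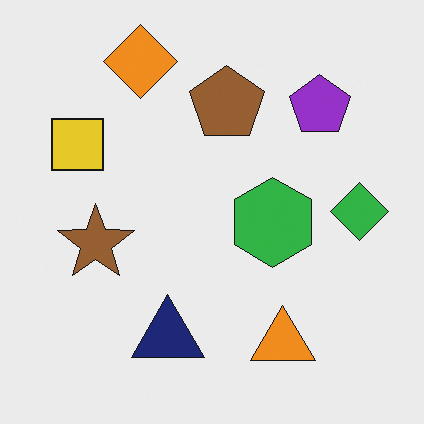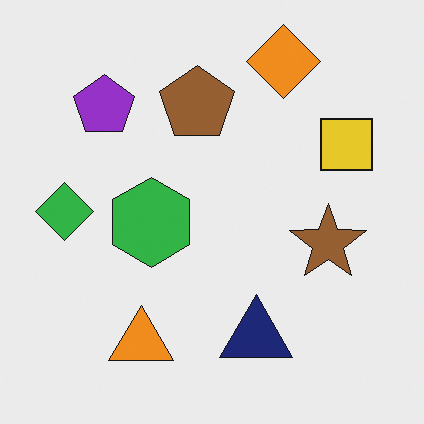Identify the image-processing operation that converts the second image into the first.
Flipped horizontally (left ↔ right).

The green diamond is in the left of the second image and the right of the first — shapes on opposite sides of the vertical midline have swapped in a mirror flip.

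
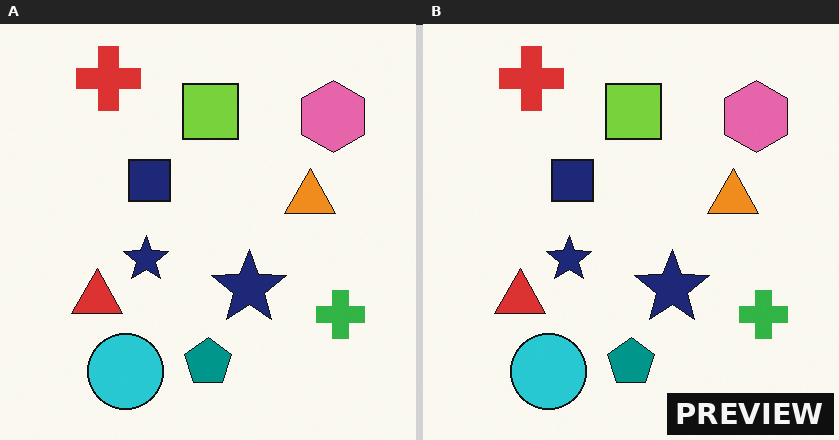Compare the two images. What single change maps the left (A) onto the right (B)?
Watermarked with the text "PREVIEW" in the lower-right corner.

A dark label reading "PREVIEW" appears in the lower-right corner.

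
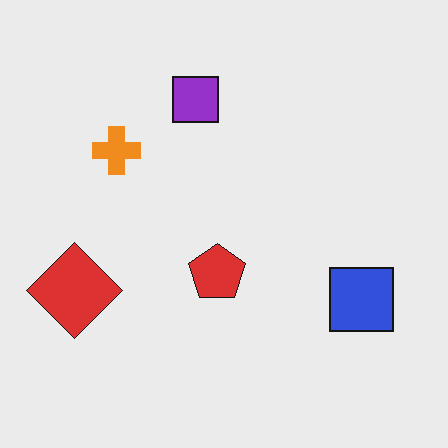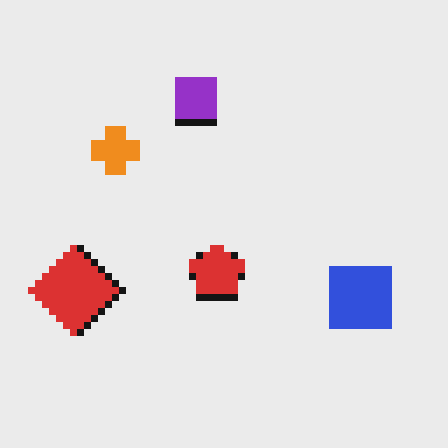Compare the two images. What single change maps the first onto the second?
This is the original image pixelated into visible square blocks.

Shapes are reduced to large square blocks; fine edges and outlines are lost — a downscale-then-upscale (mosaic) effect.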